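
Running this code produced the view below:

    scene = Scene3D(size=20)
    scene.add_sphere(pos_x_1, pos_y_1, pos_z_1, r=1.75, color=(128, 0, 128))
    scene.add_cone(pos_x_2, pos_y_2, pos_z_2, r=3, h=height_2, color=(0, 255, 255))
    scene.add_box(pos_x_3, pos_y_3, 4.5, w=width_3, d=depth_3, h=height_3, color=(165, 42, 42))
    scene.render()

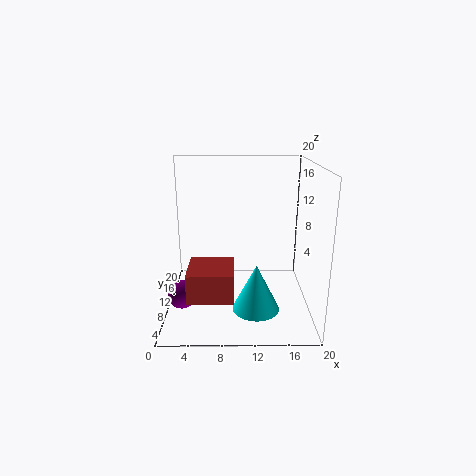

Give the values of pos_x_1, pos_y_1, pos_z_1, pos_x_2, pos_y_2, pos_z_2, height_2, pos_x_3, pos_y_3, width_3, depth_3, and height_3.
pos_x_1 = 3
pos_y_1 = 3.5
pos_z_1 = 5
pos_x_2 = 12.25
pos_y_2 = 4.25
pos_z_2 = 2.5
height_2 = 6
pos_x_3 = 3.75
pos_y_3 = 1.75
width_3 = 5.75
depth_3 = 5.75
height_3 = 3.75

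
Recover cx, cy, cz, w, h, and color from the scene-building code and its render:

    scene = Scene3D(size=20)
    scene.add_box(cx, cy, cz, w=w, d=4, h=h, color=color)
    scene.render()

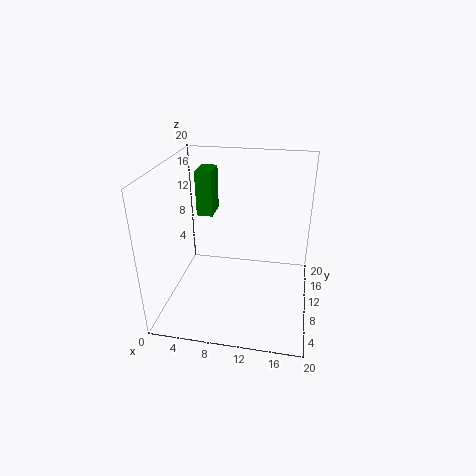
cx = 2.5
cy = 15
cz = 10.5
w = 2.5
h = 7
color = 'green'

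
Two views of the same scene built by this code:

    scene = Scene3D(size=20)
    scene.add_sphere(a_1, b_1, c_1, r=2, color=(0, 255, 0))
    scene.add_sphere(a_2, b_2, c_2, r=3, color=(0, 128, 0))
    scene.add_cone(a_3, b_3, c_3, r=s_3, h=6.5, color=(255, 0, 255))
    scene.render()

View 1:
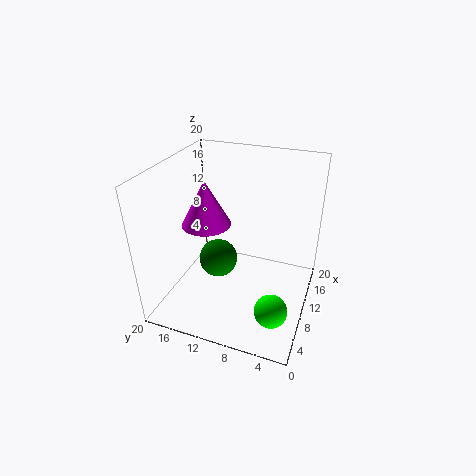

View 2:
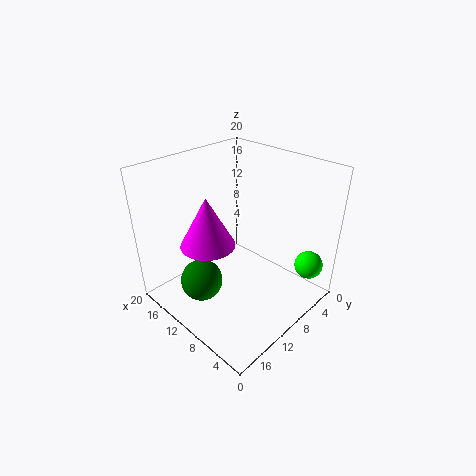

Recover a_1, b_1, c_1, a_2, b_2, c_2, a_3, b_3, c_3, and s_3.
a_1 = 2.5; b_1 = 3; c_1 = 5.5; a_2 = 13; b_2 = 14.5; c_2 = 3.5; a_3 = 10.5; b_3 = 15; c_3 = 11; s_3 = 3.5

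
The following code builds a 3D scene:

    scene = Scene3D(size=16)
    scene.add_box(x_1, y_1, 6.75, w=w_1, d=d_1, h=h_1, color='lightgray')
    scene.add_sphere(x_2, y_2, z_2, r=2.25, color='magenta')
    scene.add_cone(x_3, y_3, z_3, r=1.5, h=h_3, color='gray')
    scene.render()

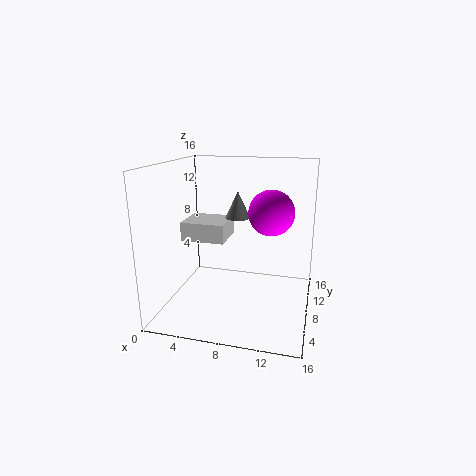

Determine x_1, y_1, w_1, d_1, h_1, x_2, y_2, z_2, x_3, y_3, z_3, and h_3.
x_1 = 0.75
y_1 = 8.75
w_1 = 5.25
d_1 = 4.75
h_1 = 2.25
x_2 = 12
y_2 = 5.5
z_2 = 11.75
x_3 = 7
y_3 = 11.75
z_3 = 9.25
h_3 = 3.25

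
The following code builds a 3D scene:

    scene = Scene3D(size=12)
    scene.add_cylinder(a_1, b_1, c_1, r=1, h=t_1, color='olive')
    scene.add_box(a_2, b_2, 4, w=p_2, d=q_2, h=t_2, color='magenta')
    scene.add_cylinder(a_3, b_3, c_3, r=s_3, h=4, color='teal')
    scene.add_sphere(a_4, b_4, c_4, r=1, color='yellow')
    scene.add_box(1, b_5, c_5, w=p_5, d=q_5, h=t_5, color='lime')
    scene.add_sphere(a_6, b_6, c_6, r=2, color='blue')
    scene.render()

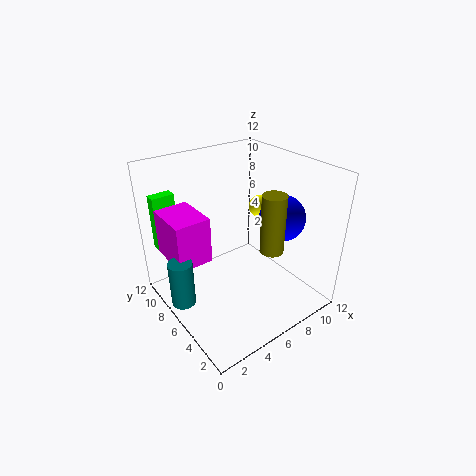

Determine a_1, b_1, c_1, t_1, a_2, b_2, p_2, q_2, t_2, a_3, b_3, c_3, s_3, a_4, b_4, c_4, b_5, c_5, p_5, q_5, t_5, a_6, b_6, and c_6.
a_1 = 8, b_1 = 4, c_1 = 5, t_1 = 5, a_2 = 1, b_2 = 7, p_2 = 3, q_2 = 4, t_2 = 4, a_3 = 1, b_3 = 7, c_3 = 1, s_3 = 1, a_4 = 10, b_4 = 8, c_4 = 7, b_5 = 11, c_5 = 4, p_5 = 2, q_5 = 1, t_5 = 5, a_6 = 10, b_6 = 5, c_6 = 7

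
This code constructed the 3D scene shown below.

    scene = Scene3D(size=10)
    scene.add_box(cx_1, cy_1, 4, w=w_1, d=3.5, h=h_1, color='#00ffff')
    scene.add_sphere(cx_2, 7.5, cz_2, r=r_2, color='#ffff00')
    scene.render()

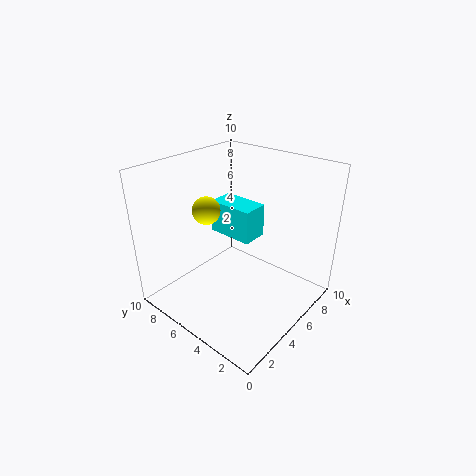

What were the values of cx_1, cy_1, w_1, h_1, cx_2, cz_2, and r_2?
cx_1 = 6; cy_1 = 5; w_1 = 2; h_1 = 2.5; cx_2 = 4.5; cz_2 = 6.5; r_2 = 1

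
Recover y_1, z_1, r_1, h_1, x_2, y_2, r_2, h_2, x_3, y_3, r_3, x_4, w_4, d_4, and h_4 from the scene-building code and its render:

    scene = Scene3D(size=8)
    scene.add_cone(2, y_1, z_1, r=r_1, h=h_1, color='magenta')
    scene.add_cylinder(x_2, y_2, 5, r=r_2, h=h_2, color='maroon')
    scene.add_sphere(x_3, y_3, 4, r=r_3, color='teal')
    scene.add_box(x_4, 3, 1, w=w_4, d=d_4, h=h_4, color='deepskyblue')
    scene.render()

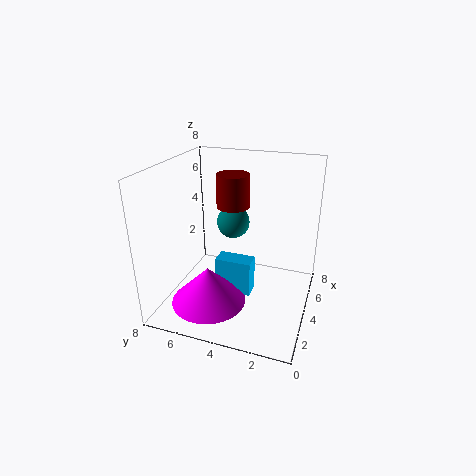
y_1 = 5; z_1 = 1; r_1 = 2; h_1 = 2; x_2 = 6; y_2 = 5; r_2 = 1; h_2 = 2; x_3 = 6; y_3 = 5; r_3 = 1; x_4 = 3; w_4 = 1; d_4 = 2; h_4 = 2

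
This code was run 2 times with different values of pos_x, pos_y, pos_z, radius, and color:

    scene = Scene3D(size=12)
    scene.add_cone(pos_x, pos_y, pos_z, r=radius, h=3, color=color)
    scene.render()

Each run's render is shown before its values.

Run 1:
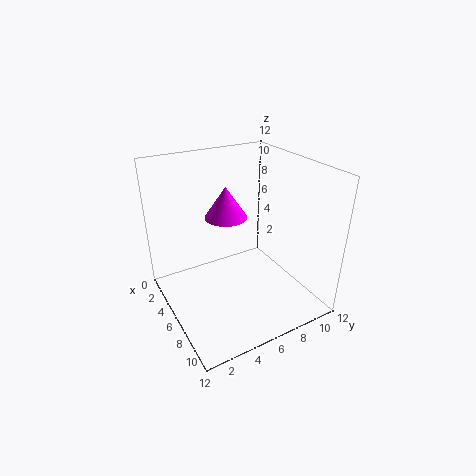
pos_x = 2
pos_y = 7
pos_z = 6
radius = 2
color = 'magenta'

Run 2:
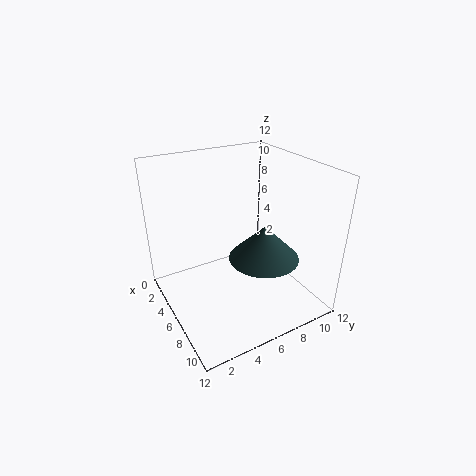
pos_x = 7
pos_y = 8
pos_z = 4
radius = 3
color = 'darkslategray'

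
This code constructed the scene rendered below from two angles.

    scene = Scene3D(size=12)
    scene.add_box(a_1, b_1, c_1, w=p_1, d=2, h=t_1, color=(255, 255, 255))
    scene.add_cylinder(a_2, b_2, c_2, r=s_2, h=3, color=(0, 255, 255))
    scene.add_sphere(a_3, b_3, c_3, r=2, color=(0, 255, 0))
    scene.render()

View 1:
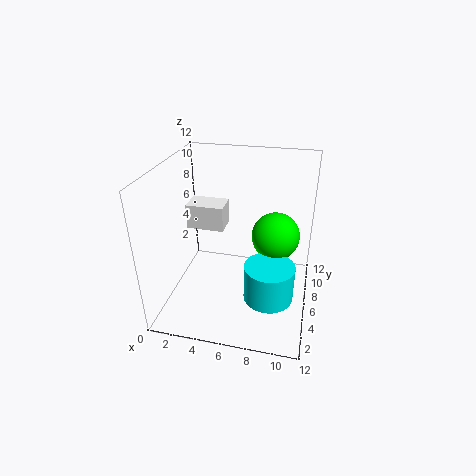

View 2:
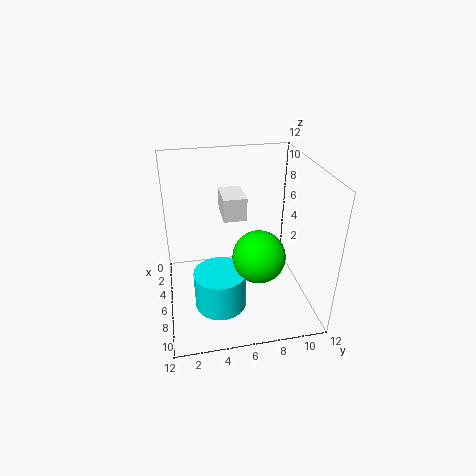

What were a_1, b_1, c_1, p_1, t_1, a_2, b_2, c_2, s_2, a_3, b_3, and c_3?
a_1 = 2, b_1 = 5, c_1 = 7, p_1 = 3, t_1 = 2, a_2 = 9, b_2 = 4, c_2 = 2, s_2 = 2, a_3 = 9, b_3 = 7, c_3 = 6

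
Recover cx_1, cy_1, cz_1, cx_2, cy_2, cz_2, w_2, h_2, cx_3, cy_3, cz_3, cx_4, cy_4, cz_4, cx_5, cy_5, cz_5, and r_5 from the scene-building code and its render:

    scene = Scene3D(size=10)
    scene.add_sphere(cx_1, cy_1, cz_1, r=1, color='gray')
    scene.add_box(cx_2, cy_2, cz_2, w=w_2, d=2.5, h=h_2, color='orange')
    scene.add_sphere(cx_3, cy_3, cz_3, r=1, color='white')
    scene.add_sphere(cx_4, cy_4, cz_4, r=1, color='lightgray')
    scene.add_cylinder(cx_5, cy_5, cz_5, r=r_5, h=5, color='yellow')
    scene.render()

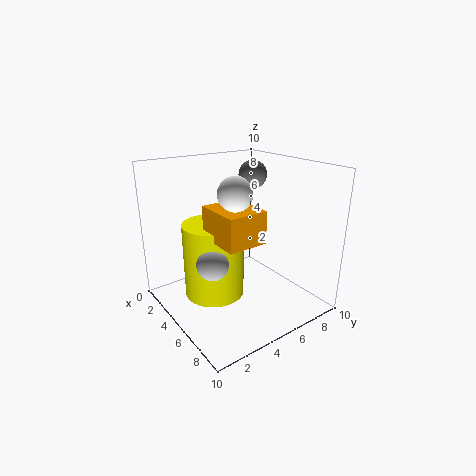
cx_1 = 4, cy_1 = 7, cz_1 = 9, cx_2 = 5.5, cy_2 = 2, cz_2 = 6, w_2 = 3, h_2 = 2, cx_3 = 7.5, cy_3 = 3, cz_3 = 9, cx_4 = 6.5, cy_4 = 2, cz_4 = 4.5, cx_5 = 5, cy_5 = 3, cz_5 = 1.5, r_5 = 2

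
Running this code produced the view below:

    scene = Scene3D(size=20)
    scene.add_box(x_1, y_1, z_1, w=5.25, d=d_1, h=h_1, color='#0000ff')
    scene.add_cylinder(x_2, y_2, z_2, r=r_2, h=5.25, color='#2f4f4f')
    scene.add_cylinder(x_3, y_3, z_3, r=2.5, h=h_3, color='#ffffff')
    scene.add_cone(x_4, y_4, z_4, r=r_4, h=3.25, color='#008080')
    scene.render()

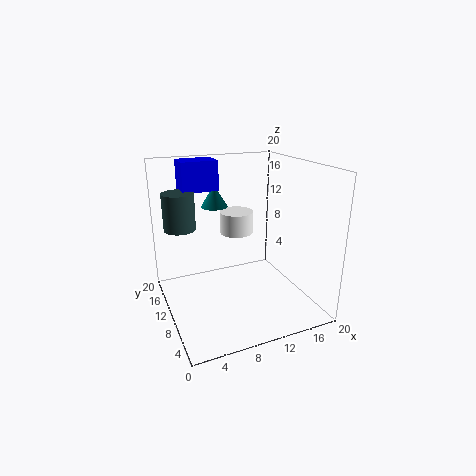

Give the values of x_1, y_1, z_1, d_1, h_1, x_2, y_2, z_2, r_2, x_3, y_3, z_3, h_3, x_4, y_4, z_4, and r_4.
x_1 = 3.75; y_1 = 14.5; z_1 = 15.75; d_1 = 3.75; h_1 = 4.25; x_2 = 3; y_2 = 14.5; z_2 = 10.75; r_2 = 2.25; x_3 = 11.5; y_3 = 14; z_3 = 9.25; h_3 = 3.25; x_4 = 8.75; y_4 = 16; z_4 = 13; r_4 = 2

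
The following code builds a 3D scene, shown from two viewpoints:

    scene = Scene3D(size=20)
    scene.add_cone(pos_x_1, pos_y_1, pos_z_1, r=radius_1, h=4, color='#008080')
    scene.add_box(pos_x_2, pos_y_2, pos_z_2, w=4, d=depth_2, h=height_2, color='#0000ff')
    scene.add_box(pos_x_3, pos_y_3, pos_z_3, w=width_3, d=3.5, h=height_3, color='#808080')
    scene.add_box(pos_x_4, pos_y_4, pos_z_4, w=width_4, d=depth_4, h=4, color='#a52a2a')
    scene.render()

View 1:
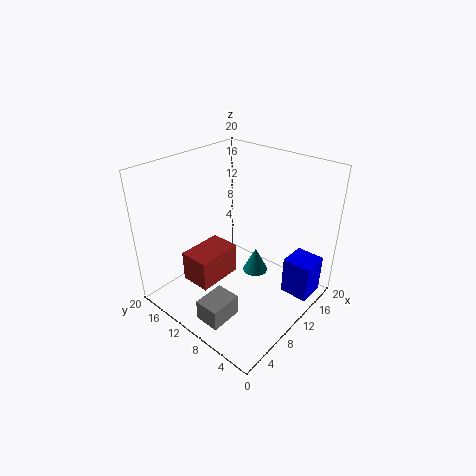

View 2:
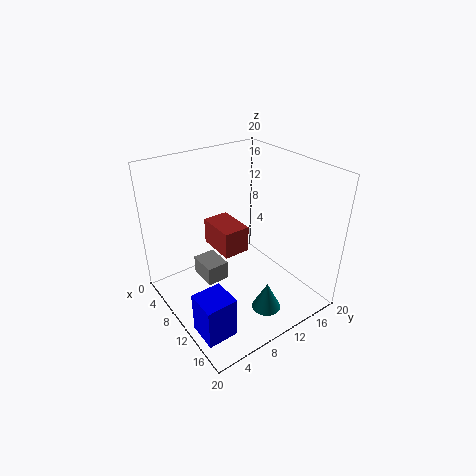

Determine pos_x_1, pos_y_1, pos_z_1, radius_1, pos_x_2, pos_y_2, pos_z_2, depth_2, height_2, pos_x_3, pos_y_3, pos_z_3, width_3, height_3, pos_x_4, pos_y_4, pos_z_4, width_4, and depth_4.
pos_x_1 = 15.5; pos_y_1 = 11; pos_z_1 = 1; radius_1 = 2; pos_x_2 = 13.5; pos_y_2 = 0.5; pos_z_2 = 1.5; depth_2 = 4; height_2 = 5.5; pos_x_3 = 2; pos_y_3 = 7; pos_z_3 = 0.5; width_3 = 4.5; height_3 = 3; pos_x_4 = 2.5; pos_y_4 = 9; pos_z_4 = 6; width_4 = 6; depth_4 = 4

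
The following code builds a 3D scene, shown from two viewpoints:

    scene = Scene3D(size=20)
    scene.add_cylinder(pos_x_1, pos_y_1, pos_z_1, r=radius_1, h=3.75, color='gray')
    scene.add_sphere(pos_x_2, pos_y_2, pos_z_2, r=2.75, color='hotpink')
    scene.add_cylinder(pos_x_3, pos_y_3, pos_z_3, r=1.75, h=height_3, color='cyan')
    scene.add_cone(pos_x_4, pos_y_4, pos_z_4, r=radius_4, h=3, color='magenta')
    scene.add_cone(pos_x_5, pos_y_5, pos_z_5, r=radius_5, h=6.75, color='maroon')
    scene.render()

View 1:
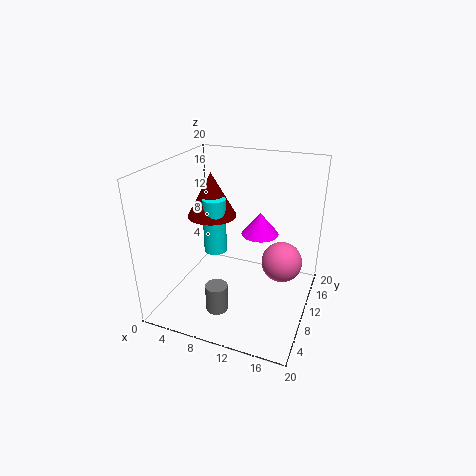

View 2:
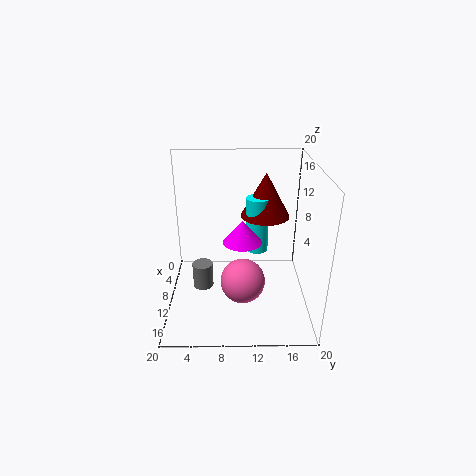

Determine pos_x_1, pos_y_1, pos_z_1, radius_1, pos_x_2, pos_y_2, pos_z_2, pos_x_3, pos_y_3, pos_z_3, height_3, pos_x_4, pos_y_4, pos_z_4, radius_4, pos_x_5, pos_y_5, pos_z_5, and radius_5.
pos_x_1 = 9, pos_y_1 = 4.75, pos_z_1 = 1.5, radius_1 = 1.5, pos_x_2 = 16.25, pos_y_2 = 10.5, pos_z_2 = 7.25, pos_x_3 = 5, pos_y_3 = 13, pos_z_3 = 5.5, height_3 = 8.5, pos_x_4 = 13, pos_y_4 = 10.5, pos_z_4 = 11, radius_4 = 2.5, pos_x_5 = 4, pos_y_5 = 14.25, pos_z_5 = 10.75, radius_5 = 3.75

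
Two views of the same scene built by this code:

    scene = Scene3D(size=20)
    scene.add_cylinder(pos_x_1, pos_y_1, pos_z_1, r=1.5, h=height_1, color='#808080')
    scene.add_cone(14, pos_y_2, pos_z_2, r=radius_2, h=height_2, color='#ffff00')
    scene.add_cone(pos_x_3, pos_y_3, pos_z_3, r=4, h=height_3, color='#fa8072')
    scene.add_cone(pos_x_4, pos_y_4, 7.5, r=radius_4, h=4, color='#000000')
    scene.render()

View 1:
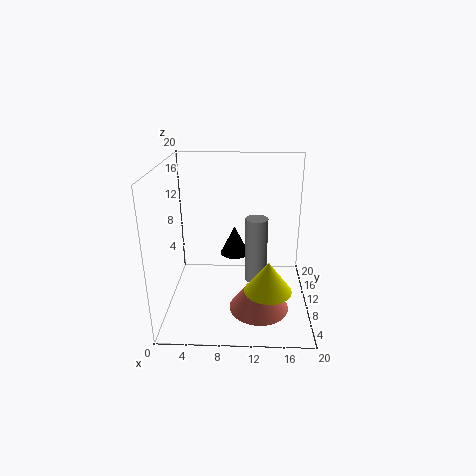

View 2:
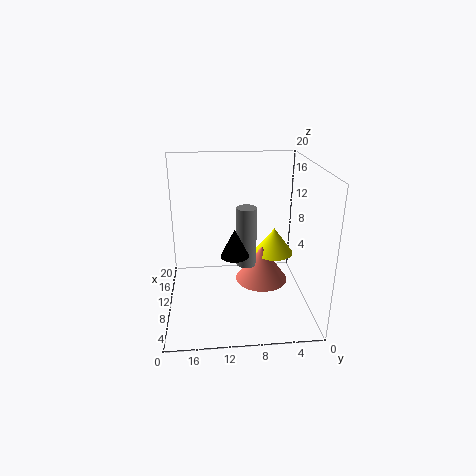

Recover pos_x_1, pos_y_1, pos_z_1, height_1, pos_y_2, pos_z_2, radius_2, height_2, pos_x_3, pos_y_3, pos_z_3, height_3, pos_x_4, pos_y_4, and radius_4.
pos_x_1 = 12.5, pos_y_1 = 8.5, pos_z_1 = 4.5, height_1 = 9, pos_y_2 = 4, pos_z_2 = 5.5, radius_2 = 3, height_2 = 4, pos_x_3 = 13, pos_y_3 = 6, pos_z_3 = 1.5, height_3 = 5.5, pos_x_4 = 9.5, pos_y_4 = 10.5, radius_4 = 2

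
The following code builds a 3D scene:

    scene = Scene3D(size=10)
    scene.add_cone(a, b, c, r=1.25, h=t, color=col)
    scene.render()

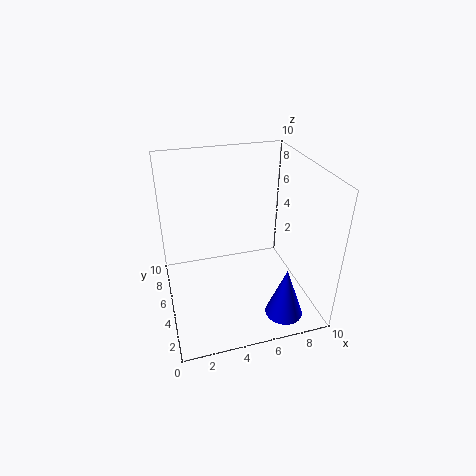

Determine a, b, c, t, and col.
a = 7.25
b = 1.5
c = 0.75
t = 3.5
col = 'blue'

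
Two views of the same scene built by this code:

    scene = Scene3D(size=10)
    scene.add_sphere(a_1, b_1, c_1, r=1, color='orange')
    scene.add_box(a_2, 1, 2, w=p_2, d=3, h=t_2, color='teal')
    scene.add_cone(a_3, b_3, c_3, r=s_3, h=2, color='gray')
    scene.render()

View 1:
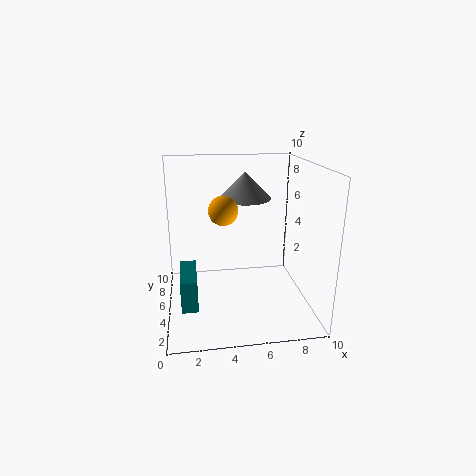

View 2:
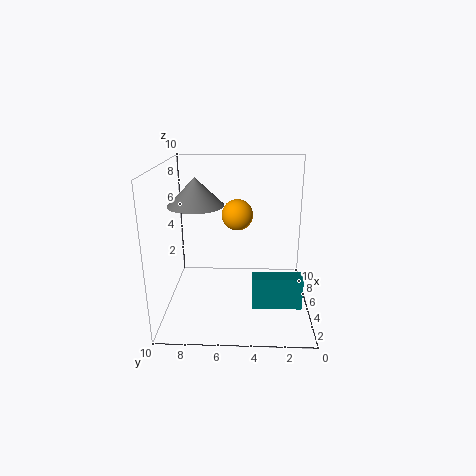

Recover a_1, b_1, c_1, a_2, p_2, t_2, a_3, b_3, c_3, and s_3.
a_1 = 4
b_1 = 5
c_1 = 7
a_2 = 1
p_2 = 1
t_2 = 2
a_3 = 6
b_3 = 8
c_3 = 7
s_3 = 2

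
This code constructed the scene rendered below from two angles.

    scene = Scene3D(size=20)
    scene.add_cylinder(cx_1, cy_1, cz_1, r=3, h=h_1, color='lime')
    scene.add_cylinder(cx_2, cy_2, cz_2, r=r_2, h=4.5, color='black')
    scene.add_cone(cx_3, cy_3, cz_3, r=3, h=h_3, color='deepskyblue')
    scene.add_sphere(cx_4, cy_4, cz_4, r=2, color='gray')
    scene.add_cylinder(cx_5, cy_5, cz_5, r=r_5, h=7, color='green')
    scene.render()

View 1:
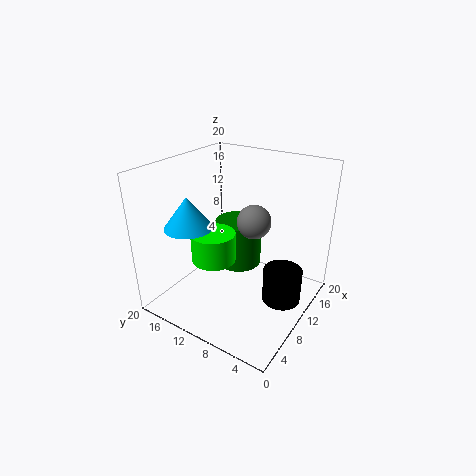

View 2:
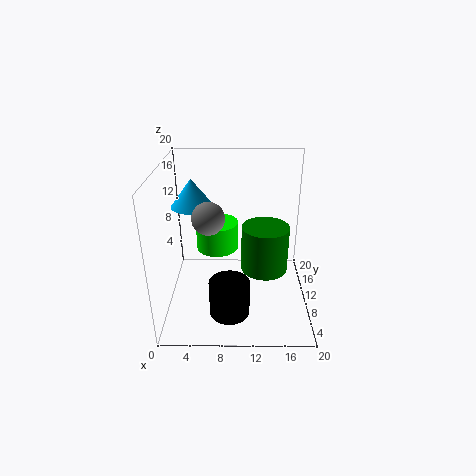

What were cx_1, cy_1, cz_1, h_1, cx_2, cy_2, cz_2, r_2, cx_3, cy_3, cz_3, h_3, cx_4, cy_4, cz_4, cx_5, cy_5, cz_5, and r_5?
cx_1 = 7, cy_1 = 12, cz_1 = 7.5, h_1 = 4, cx_2 = 9, cy_2 = 2.5, cz_2 = 3.5, r_2 = 2.5, cx_3 = 3.5, cy_3 = 13, cz_3 = 13.5, h_3 = 4, cx_4 = 6.5, cy_4 = 5.5, cz_4 = 15, cx_5 = 14, cy_5 = 12.5, cz_5 = 3.5, r_5 = 3.5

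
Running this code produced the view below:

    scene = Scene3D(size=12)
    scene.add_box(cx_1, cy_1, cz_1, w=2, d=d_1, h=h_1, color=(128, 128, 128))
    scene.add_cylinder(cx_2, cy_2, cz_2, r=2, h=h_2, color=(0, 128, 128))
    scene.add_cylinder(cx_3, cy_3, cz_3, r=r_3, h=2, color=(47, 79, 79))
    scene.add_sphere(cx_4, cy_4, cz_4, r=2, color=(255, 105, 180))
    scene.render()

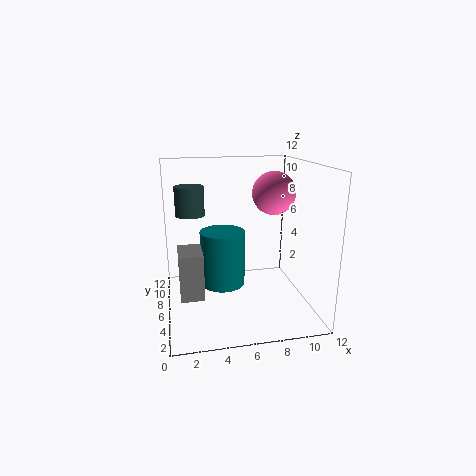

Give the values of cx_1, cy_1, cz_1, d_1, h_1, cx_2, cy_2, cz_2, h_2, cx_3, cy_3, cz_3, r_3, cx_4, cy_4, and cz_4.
cx_1 = 1, cy_1 = 5, cz_1 = 1, d_1 = 3, h_1 = 4, cx_2 = 5, cy_2 = 8, cz_2 = 1, h_2 = 5, cx_3 = 2, cy_3 = 3, cz_3 = 9, r_3 = 1, cx_4 = 10, cy_4 = 9, cz_4 = 9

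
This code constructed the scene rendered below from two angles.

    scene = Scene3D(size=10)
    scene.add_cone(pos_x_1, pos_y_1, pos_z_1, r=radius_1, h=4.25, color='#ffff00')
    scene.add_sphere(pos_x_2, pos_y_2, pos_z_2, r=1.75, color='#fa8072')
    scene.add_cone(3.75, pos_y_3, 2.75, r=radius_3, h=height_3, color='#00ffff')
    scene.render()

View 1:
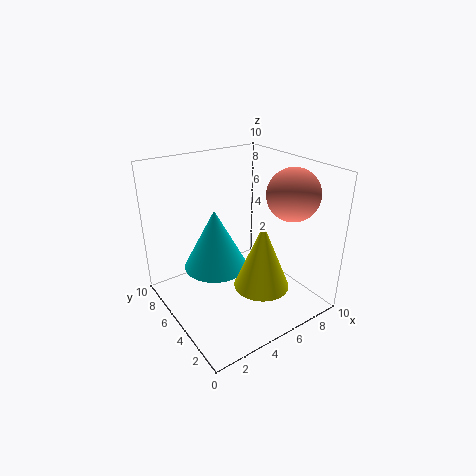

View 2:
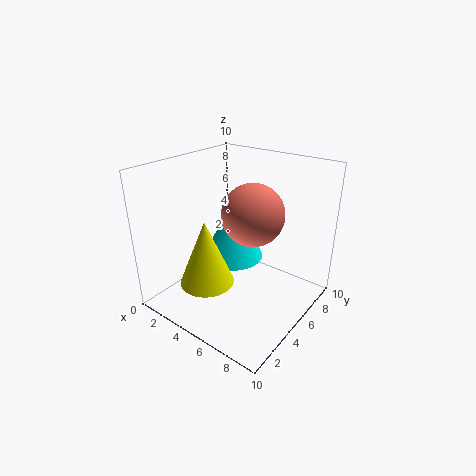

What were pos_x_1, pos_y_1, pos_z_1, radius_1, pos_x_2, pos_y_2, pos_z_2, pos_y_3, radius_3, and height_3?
pos_x_1 = 4.75, pos_y_1 = 2, pos_z_1 = 3, radius_1 = 1.75, pos_x_2 = 7.75, pos_y_2 = 2.75, pos_z_2 = 8.25, pos_y_3 = 6, radius_3 = 2.25, height_3 = 4.25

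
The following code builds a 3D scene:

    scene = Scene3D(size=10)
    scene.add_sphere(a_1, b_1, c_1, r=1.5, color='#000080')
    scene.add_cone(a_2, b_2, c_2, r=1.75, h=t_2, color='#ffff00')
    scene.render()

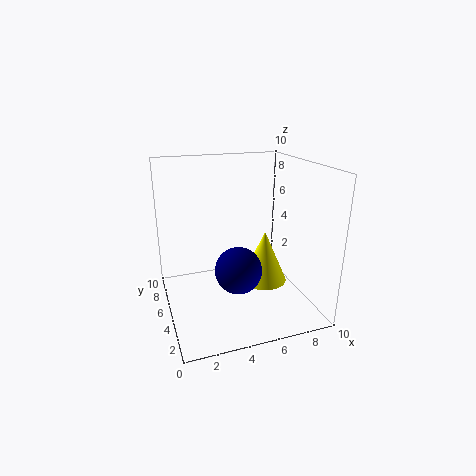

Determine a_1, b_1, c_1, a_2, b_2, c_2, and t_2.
a_1 = 4.25; b_1 = 2.75; c_1 = 3.75; a_2 = 7.5; b_2 = 6; c_2 = 0.75; t_2 = 4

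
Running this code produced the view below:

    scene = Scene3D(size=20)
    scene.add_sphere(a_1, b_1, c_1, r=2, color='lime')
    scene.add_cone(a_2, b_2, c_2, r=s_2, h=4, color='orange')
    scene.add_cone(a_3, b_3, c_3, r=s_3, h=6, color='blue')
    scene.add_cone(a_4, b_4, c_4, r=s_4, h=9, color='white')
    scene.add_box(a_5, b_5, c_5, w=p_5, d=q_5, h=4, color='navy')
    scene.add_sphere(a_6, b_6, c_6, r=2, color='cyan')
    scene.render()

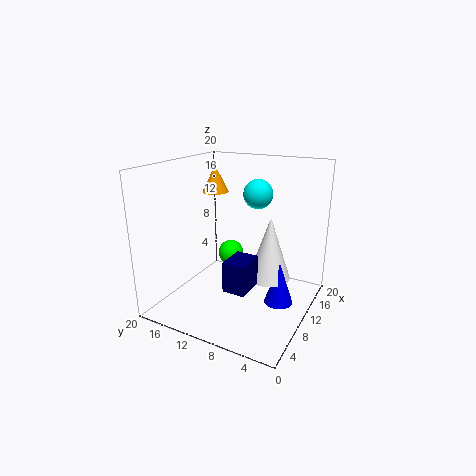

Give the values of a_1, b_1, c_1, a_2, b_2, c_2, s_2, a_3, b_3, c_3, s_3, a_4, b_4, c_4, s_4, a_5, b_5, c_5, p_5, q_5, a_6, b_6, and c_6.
a_1 = 15
b_1 = 14
c_1 = 5
a_2 = 14
b_2 = 16
c_2 = 15
s_2 = 2
a_3 = 11
b_3 = 4
c_3 = 1
s_3 = 2
a_4 = 12
b_4 = 6
c_4 = 4
s_4 = 3
a_5 = 4
b_5 = 6
c_5 = 5
p_5 = 4
q_5 = 3
a_6 = 12
b_6 = 8
c_6 = 16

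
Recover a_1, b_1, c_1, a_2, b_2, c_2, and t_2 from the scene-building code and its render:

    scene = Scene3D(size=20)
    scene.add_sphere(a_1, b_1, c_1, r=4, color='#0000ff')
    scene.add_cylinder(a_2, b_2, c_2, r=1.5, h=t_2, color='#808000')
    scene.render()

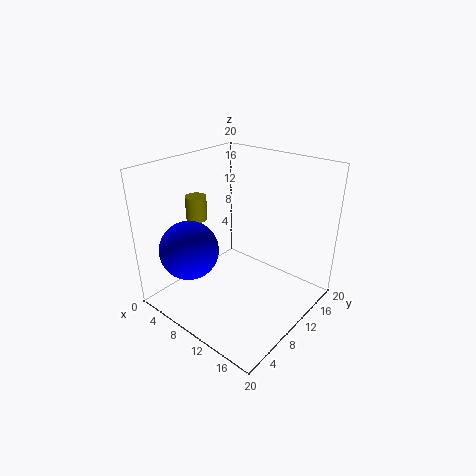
a_1 = 6; b_1 = 4.5; c_1 = 9; a_2 = 3.5; b_2 = 8.5; c_2 = 11.5; t_2 = 3.5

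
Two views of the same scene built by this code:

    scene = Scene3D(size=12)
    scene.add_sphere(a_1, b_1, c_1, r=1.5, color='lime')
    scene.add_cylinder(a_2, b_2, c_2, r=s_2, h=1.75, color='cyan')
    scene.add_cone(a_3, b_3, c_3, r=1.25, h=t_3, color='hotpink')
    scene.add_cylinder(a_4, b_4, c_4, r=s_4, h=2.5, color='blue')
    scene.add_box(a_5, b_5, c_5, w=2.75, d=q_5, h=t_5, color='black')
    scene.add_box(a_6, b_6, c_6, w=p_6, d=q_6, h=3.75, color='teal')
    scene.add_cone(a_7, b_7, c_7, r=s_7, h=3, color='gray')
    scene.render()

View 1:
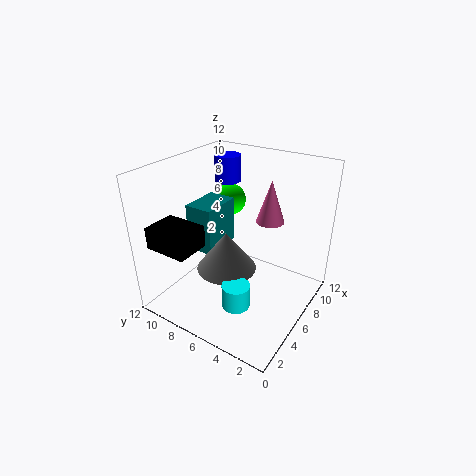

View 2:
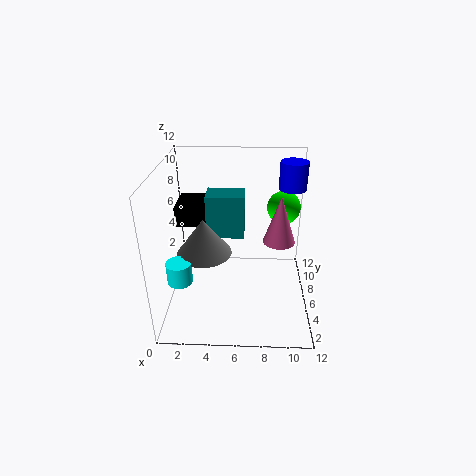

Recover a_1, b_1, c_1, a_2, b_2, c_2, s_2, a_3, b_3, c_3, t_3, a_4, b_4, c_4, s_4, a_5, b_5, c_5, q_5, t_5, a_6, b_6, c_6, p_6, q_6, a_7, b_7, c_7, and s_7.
a_1 = 10, b_1 = 9.5, c_1 = 7.25, a_2 = 1.5, b_2 = 3.25, c_2 = 3.5, s_2 = 1, a_3 = 9.25, b_3 = 4.75, c_3 = 6.5, t_3 = 3.75, a_4 = 10.75, b_4 = 10.25, c_4 = 8.75, s_4 = 1.25, a_5 = 0.5, b_5 = 7.25, c_5 = 6.25, q_5 = 3.5, t_5 = 1.75, a_6 = 3.25, b_6 = 6.75, c_6 = 5.5, p_6 = 3.25, q_6 = 2.25, a_7 = 3.25, b_7 = 5.25, c_7 = 5, s_7 = 2.25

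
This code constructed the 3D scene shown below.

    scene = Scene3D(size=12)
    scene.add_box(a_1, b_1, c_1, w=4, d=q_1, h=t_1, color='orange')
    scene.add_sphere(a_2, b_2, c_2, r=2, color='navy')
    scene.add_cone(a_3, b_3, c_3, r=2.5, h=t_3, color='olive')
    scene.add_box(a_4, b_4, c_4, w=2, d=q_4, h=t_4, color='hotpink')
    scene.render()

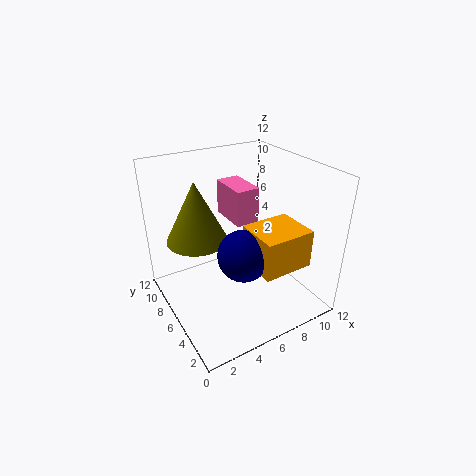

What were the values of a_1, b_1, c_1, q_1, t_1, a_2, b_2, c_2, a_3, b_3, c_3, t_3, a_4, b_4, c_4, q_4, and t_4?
a_1 = 5.5, b_1 = 1, c_1 = 5, q_1 = 3.5, t_1 = 3, a_2 = 5, b_2 = 3.5, c_2 = 6, a_3 = 3, b_3 = 7.5, c_3 = 6, t_3 = 5, a_4 = 6, b_4 = 6, c_4 = 7, q_4 = 3.5, t_4 = 3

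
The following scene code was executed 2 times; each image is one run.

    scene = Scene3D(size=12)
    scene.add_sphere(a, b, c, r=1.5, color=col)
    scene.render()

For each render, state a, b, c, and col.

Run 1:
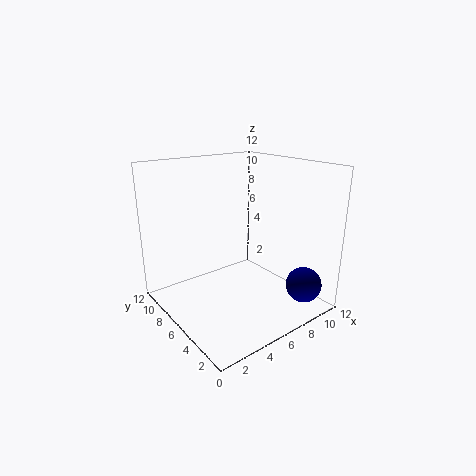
a = 10; b = 2; c = 2; col = 'navy'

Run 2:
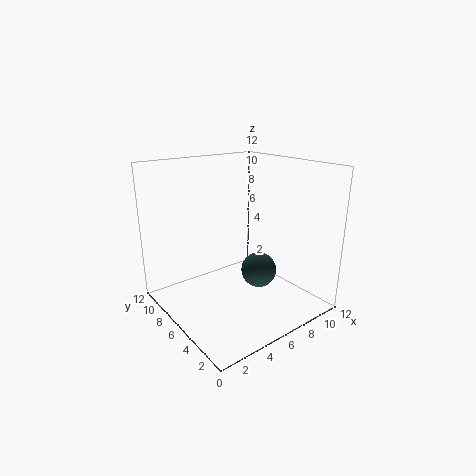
a = 7.5; b = 5; c = 3; col = 'darkslategray'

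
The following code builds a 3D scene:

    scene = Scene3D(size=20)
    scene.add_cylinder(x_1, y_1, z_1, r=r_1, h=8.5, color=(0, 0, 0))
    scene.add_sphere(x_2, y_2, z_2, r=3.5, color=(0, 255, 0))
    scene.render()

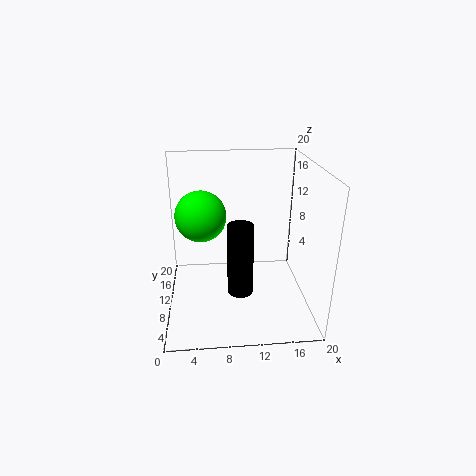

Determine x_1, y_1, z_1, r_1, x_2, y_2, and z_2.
x_1 = 9.5; y_1 = 2; z_1 = 7; r_1 = 1.5; x_2 = 5; y_2 = 11; z_2 = 13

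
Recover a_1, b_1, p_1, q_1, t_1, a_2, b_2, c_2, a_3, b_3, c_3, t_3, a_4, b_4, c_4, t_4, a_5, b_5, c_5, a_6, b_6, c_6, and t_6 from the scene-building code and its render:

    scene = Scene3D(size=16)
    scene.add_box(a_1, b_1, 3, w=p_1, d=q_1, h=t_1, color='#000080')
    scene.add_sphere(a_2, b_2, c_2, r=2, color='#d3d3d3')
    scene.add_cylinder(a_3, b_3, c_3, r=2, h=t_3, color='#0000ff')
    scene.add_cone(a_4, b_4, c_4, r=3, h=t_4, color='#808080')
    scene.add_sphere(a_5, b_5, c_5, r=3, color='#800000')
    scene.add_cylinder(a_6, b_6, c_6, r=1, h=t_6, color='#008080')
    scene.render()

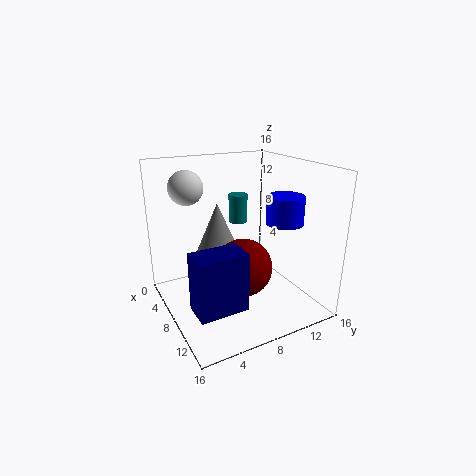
a_1 = 11
b_1 = 1
p_1 = 3
q_1 = 5
t_1 = 6
a_2 = 3
b_2 = 4
c_2 = 13
a_3 = 11
b_3 = 12
c_3 = 10
t_3 = 3
a_4 = 7
b_4 = 6
c_4 = 5
t_4 = 7
a_5 = 11
b_5 = 7
c_5 = 6
a_6 = 8
b_6 = 8
c_6 = 10
t_6 = 3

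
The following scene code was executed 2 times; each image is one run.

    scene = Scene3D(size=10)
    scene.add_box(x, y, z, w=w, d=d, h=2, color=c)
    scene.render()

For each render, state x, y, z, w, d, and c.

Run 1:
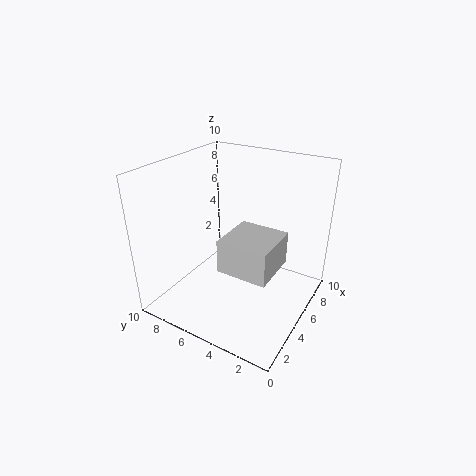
x = 1
y = 1
z = 5
w = 3
d = 3
c = 'lightgray'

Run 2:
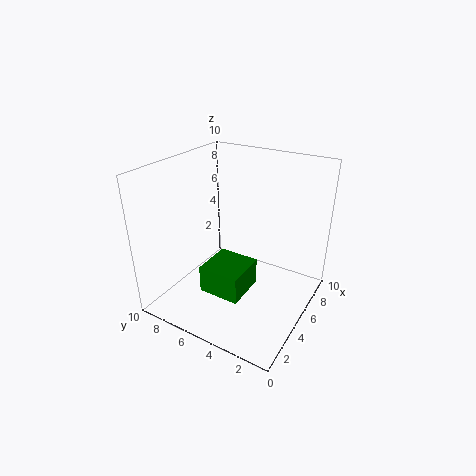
x = 3
y = 4
z = 1
w = 3
d = 3
c = 'green'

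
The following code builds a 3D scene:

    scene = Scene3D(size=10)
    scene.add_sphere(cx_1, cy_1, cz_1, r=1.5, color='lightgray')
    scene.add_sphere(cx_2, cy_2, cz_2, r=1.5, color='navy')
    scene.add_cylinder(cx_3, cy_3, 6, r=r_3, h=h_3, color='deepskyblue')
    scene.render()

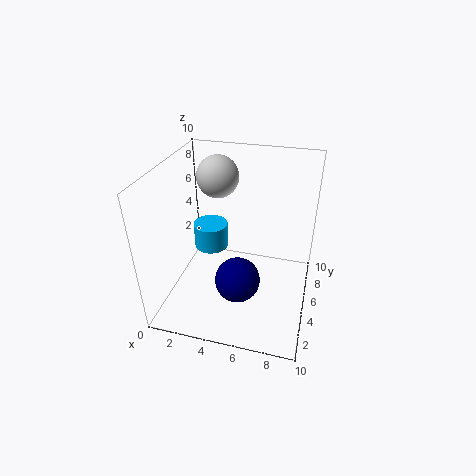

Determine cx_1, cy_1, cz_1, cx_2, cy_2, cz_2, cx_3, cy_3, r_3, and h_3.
cx_1 = 3
cy_1 = 7
cz_1 = 8.5
cx_2 = 5.5
cy_2 = 3
cz_2 = 3
cx_3 = 4
cy_3 = 2.5
r_3 = 1
h_3 = 1.5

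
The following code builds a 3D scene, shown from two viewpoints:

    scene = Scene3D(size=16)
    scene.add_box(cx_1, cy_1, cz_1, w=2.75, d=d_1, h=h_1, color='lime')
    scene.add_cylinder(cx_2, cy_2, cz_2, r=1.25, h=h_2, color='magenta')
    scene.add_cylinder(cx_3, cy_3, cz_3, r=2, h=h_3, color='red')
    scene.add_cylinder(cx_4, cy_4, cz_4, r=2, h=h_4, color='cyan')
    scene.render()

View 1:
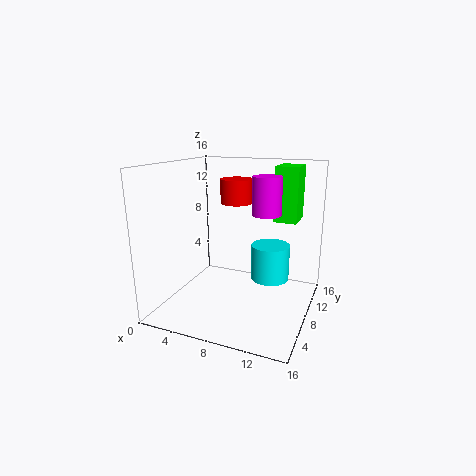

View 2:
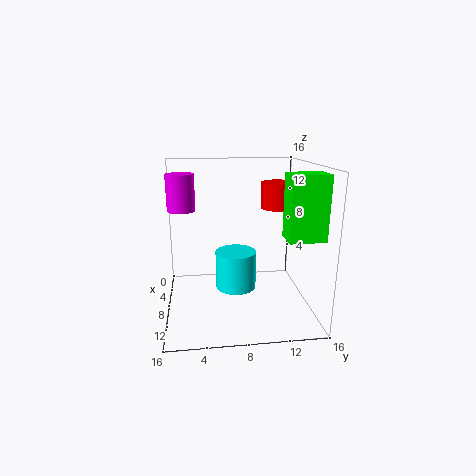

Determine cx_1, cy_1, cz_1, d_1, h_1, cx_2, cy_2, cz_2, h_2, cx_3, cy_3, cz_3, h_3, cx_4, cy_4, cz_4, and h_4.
cx_1 = 10.75, cy_1 = 12.25, cz_1 = 9, d_1 = 3.75, h_1 = 6.5, cx_2 = 13, cy_2 = 2.25, cz_2 = 12.5, h_2 = 3.25, cx_3 = 5.75, cy_3 = 13, cz_3 = 10.75, h_3 = 3, cx_4 = 12, cy_4 = 7.25, cz_4 = 4.25, h_4 = 3.75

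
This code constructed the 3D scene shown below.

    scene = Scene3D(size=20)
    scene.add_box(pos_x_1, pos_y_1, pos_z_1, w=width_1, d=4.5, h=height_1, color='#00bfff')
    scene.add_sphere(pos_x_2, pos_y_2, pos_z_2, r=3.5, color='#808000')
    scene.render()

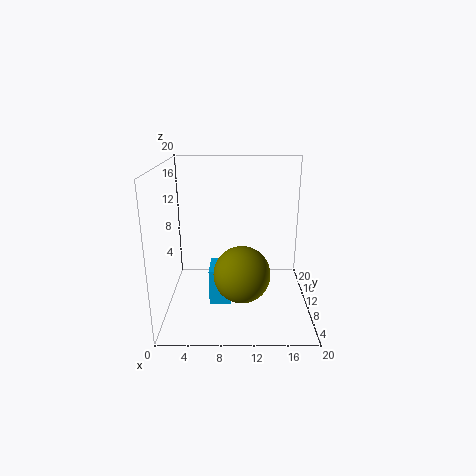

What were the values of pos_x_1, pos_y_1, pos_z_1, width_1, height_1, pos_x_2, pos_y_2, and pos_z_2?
pos_x_1 = 6, pos_y_1 = 7.5, pos_z_1 = 1, width_1 = 3, height_1 = 5, pos_x_2 = 10.5, pos_y_2 = 4, pos_z_2 = 7.5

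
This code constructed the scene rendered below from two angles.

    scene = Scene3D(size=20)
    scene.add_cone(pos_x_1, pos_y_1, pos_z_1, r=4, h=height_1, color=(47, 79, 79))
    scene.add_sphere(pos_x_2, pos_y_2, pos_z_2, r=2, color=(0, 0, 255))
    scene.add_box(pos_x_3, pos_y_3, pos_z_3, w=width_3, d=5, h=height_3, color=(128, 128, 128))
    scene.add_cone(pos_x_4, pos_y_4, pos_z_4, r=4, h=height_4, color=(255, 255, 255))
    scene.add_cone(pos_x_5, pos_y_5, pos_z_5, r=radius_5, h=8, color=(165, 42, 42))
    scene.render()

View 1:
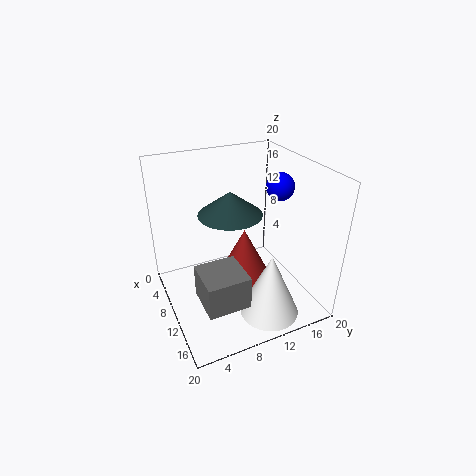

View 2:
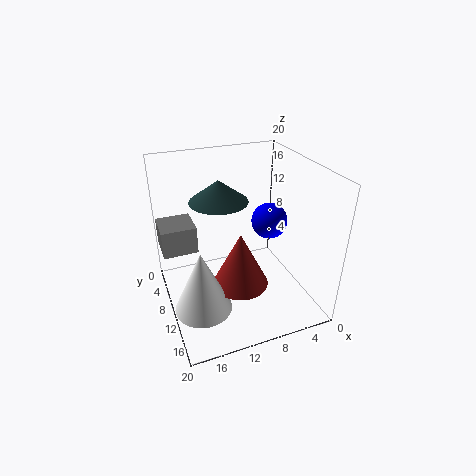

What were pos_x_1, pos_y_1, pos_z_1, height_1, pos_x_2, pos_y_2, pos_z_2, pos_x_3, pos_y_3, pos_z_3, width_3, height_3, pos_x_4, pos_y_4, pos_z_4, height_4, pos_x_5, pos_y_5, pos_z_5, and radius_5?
pos_x_1 = 12; pos_y_1 = 8; pos_z_1 = 15; height_1 = 3; pos_x_2 = 9; pos_y_2 = 17; pos_z_2 = 16; pos_x_3 = 15; pos_y_3 = 2; pos_z_3 = 7; width_3 = 5; height_3 = 4; pos_x_4 = 16; pos_y_4 = 12; pos_z_4 = 1; height_4 = 9; pos_x_5 = 10; pos_y_5 = 11; pos_z_5 = 3; radius_5 = 4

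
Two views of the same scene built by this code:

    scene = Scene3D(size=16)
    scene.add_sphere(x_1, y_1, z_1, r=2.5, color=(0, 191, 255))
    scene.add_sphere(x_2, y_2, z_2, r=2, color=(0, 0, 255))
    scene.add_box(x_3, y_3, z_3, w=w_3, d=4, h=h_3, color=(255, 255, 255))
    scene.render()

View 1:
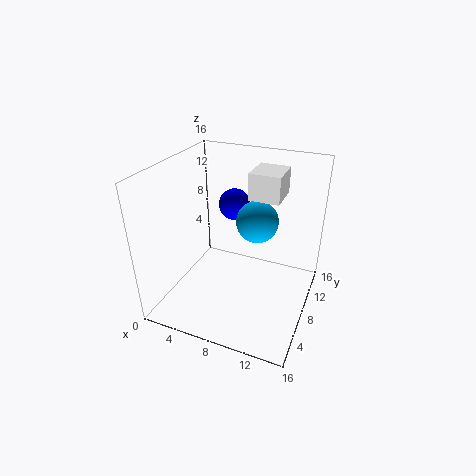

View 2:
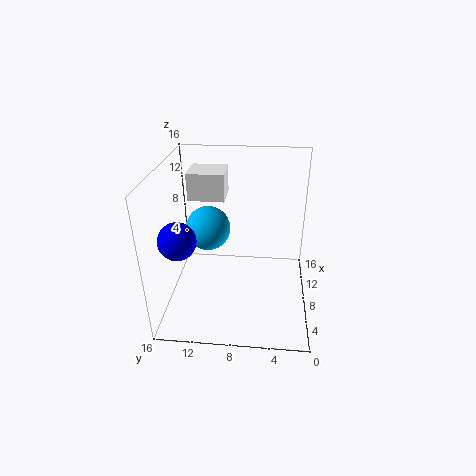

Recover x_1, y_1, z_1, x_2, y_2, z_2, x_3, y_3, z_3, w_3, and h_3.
x_1 = 9, y_1 = 11.5, z_1 = 8.5, x_2 = 5, y_2 = 14, z_2 = 9, x_3 = 8.5, y_3 = 9.5, z_3 = 12, w_3 = 3.5, h_3 = 3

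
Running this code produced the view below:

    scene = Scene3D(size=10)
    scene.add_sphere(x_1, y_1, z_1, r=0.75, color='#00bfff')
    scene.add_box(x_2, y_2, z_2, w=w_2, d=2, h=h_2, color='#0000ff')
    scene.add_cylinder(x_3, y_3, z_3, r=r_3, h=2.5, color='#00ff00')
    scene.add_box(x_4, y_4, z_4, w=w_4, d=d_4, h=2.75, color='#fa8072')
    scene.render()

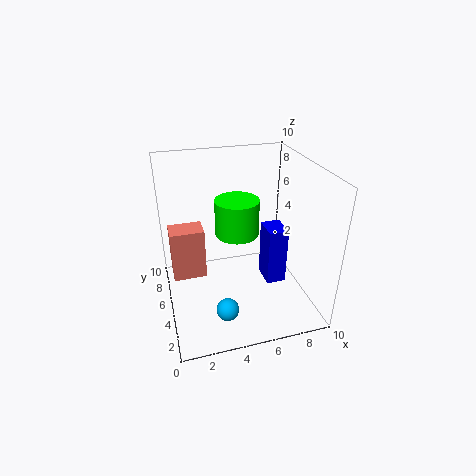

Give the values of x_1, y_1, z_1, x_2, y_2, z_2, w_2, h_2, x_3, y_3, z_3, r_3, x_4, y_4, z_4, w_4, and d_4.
x_1 = 3.5; y_1 = 2.25; z_1 = 1.25; x_2 = 7.5; y_2 = 5.25; z_2 = 0.25; w_2 = 1.5; h_2 = 4.5; x_3 = 5; y_3 = 5.25; z_3 = 5.25; r_3 = 1.5; x_4 = 0.25; y_4 = 0.75; z_4 = 5.5; w_4 = 1.75; d_4 = 1.25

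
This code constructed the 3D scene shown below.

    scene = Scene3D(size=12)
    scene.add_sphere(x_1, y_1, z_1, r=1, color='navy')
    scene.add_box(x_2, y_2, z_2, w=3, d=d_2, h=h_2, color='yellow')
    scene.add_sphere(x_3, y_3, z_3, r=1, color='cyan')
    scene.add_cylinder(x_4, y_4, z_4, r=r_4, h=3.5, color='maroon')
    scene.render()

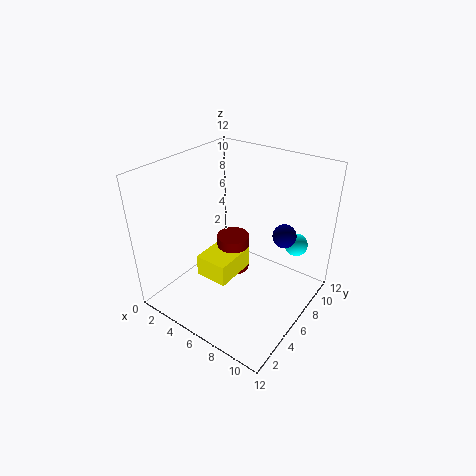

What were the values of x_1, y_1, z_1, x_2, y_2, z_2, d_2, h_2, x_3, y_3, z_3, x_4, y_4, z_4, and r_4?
x_1 = 9
y_1 = 8.5
z_1 = 6
x_2 = 2.5
y_2 = 4.5
z_2 = 1.5
d_2 = 4
h_2 = 2
x_3 = 9.5
y_3 = 10
z_3 = 4.5
x_4 = 4
y_4 = 8
z_4 = 1
r_4 = 1.5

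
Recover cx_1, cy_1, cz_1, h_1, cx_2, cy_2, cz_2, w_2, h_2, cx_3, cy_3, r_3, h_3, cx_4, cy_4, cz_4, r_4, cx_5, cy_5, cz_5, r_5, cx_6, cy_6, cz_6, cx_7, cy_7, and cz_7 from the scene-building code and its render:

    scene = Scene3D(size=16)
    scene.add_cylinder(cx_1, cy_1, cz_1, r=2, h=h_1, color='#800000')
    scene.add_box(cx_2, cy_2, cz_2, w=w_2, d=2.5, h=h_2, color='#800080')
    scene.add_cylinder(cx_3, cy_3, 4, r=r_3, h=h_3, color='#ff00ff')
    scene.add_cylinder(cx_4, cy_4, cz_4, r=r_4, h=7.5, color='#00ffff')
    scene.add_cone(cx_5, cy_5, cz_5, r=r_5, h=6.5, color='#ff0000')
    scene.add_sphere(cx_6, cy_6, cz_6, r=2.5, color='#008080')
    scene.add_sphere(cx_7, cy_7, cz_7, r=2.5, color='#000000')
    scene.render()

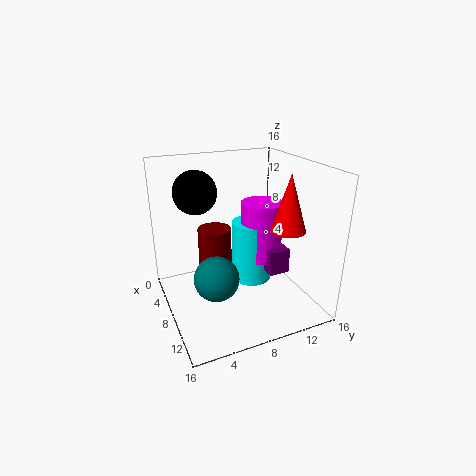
cx_1 = 4.5; cy_1 = 6.5; cz_1 = 0.5; h_1 = 7.5; cx_2 = 6; cy_2 = 11.5; cz_2 = 3; w_2 = 3.5; h_2 = 3; cx_3 = 6; cy_3 = 12; r_3 = 2.5; h_3 = 7; cx_4 = 5.5; cy_4 = 11; cz_4 = 1; r_4 = 2.5; cx_5 = 9.5; cy_5 = 13.5; cz_5 = 8.5; r_5 = 2; cx_6 = 9; cy_6 = 5; cz_6 = 4; cx_7 = 4; cy_7 = 4.5; cz_7 = 12.5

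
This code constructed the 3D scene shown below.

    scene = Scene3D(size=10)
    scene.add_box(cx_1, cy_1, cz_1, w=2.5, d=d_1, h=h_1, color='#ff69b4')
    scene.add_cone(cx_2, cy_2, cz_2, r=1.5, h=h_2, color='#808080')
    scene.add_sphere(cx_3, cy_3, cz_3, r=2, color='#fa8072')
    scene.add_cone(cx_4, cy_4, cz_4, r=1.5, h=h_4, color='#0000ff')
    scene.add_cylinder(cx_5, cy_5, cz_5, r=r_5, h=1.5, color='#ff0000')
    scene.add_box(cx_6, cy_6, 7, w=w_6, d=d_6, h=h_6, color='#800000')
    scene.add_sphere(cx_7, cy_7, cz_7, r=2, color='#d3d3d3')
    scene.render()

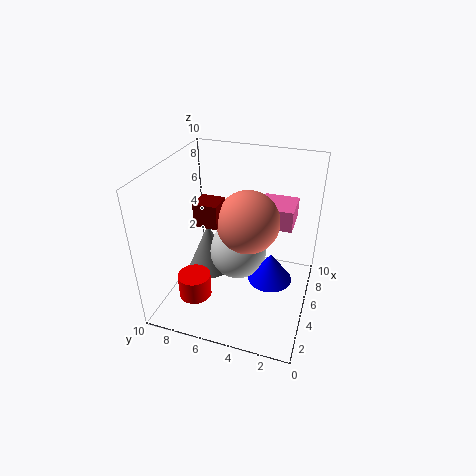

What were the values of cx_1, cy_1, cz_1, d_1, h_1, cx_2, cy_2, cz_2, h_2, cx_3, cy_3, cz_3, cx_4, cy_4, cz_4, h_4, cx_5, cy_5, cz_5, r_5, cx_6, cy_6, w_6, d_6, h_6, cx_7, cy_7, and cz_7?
cx_1 = 6, cy_1 = 1.5, cz_1 = 5.5, d_1 = 2.5, h_1 = 1.5, cx_2 = 4.5, cy_2 = 7, cz_2 = 2.5, h_2 = 3.5, cx_3 = 4, cy_3 = 4, cz_3 = 7, cx_4 = 4.5, cy_4 = 2.5, cz_4 = 2.5, h_4 = 2, cx_5 = 1, cy_5 = 6.5, cz_5 = 3, r_5 = 1, cx_6 = 2.5, cy_6 = 5.5, w_6 = 1.5, d_6 = 1.5, h_6 = 1.5, cx_7 = 5, cy_7 = 5, cz_7 = 4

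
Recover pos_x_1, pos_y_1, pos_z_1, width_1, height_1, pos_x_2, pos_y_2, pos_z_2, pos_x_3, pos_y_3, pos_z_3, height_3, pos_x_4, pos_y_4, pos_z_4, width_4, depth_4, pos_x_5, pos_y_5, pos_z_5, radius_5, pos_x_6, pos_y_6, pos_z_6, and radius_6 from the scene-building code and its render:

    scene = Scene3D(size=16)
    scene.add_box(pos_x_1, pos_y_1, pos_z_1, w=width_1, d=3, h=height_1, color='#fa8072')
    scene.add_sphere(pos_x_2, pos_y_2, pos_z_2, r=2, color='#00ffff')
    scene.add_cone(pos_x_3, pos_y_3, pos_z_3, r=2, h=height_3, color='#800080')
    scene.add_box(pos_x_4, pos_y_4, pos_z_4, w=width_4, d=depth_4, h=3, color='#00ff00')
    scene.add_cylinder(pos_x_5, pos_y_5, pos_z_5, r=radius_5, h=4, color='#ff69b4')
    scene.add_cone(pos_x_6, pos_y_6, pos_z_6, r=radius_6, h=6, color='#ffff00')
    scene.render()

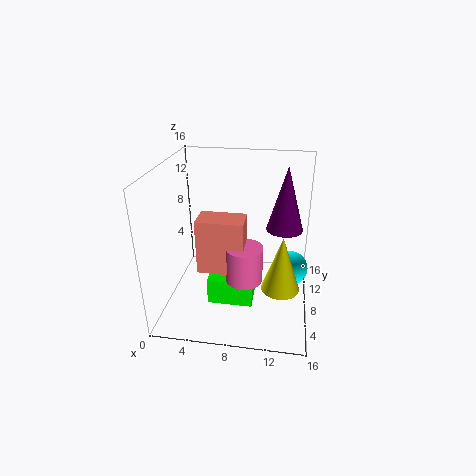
pos_x_1 = 4; pos_y_1 = 5; pos_z_1 = 5; width_1 = 5; height_1 = 6; pos_x_2 = 14; pos_y_2 = 9; pos_z_2 = 4; pos_x_3 = 13; pos_y_3 = 9; pos_z_3 = 9; height_3 = 7; pos_x_4 = 5; pos_y_4 = 5; pos_z_4 = 1; width_4 = 5; depth_4 = 5; pos_x_5 = 9; pos_y_5 = 6; pos_z_5 = 4; radius_5 = 2; pos_x_6 = 13; pos_y_6 = 5; pos_z_6 = 4; radius_6 = 2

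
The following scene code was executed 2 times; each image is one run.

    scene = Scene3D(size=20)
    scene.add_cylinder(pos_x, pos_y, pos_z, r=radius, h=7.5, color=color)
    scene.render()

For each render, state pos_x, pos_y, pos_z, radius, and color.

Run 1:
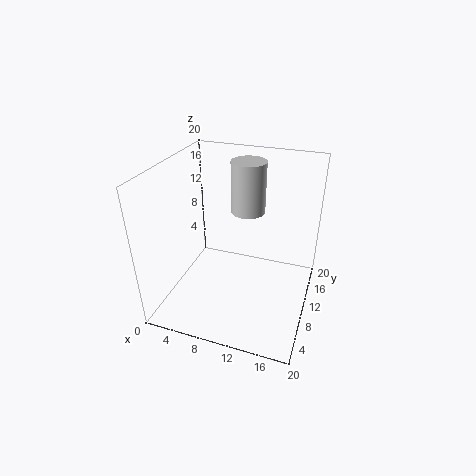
pos_x = 10; pos_y = 14.5; pos_z = 12; radius = 2.5; color = 'lightgray'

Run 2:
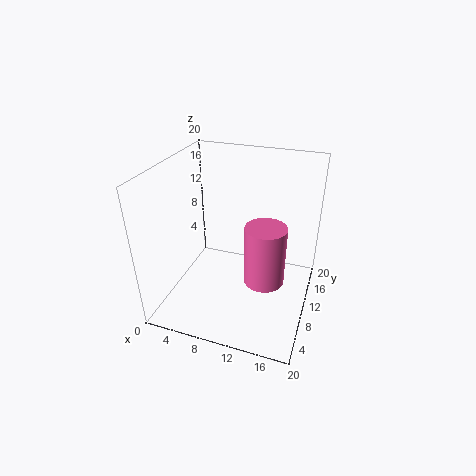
pos_x = 15; pos_y = 5.5; pos_z = 7.5; radius = 2.5; color = 'hotpink'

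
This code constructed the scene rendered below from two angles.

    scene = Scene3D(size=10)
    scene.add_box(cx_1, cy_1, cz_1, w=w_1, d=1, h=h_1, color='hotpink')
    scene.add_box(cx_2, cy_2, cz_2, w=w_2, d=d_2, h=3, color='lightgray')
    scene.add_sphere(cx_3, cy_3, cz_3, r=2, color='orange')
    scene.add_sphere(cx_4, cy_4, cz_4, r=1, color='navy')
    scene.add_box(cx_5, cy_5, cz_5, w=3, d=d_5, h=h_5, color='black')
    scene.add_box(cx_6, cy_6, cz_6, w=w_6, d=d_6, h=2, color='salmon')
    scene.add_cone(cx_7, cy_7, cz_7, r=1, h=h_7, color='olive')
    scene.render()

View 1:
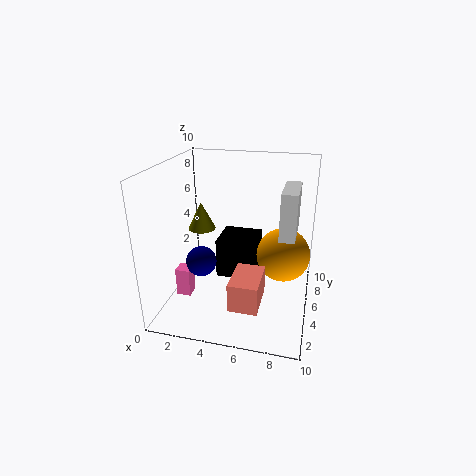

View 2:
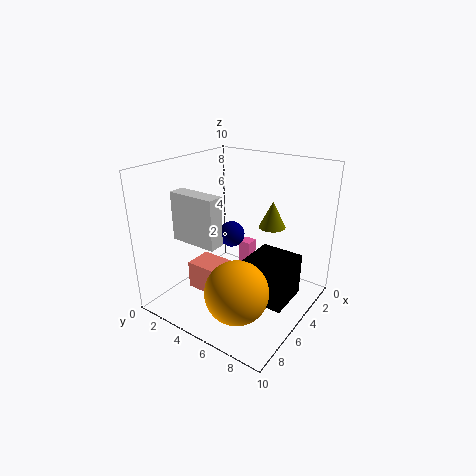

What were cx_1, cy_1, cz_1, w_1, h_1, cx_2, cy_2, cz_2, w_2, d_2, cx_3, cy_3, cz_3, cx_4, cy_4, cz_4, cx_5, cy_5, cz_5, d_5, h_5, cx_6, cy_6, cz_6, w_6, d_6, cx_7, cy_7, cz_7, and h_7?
cx_1 = 1; cy_1 = 3; cz_1 = 1; w_1 = 1; h_1 = 2; cx_2 = 8; cy_2 = 3; cz_2 = 6; w_2 = 1; d_2 = 3; cx_3 = 8; cy_3 = 7; cz_3 = 3; cx_4 = 3; cy_4 = 3; cz_4 = 4; cx_5 = 3; cy_5 = 6; cz_5 = 1; d_5 = 3; h_5 = 3; cx_6 = 5; cy_6 = 2; cz_6 = 1; w_6 = 2; d_6 = 3; cx_7 = 2; cy_7 = 6; cz_7 = 5; h_7 = 2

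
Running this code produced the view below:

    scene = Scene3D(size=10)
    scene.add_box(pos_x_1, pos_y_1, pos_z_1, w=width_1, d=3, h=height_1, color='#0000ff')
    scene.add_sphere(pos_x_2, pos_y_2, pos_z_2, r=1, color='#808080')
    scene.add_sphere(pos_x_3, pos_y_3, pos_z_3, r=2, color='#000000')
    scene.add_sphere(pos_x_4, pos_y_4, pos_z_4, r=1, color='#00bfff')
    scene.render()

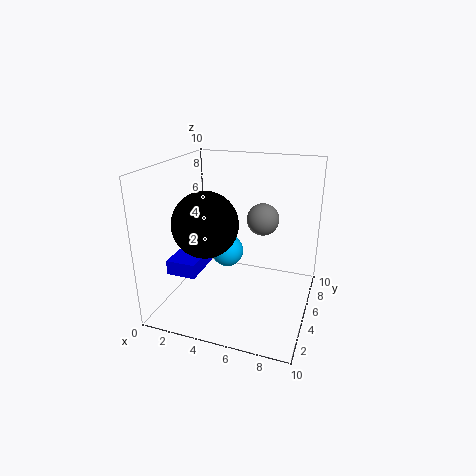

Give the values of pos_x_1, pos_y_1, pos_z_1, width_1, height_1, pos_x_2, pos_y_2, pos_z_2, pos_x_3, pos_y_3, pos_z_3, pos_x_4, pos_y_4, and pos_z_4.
pos_x_1 = 1
pos_y_1 = 2
pos_z_1 = 3
width_1 = 2
height_1 = 1
pos_x_2 = 7
pos_y_2 = 4
pos_z_2 = 7
pos_x_3 = 4
pos_y_3 = 2
pos_z_3 = 7
pos_x_4 = 5
pos_y_4 = 3
pos_z_4 = 5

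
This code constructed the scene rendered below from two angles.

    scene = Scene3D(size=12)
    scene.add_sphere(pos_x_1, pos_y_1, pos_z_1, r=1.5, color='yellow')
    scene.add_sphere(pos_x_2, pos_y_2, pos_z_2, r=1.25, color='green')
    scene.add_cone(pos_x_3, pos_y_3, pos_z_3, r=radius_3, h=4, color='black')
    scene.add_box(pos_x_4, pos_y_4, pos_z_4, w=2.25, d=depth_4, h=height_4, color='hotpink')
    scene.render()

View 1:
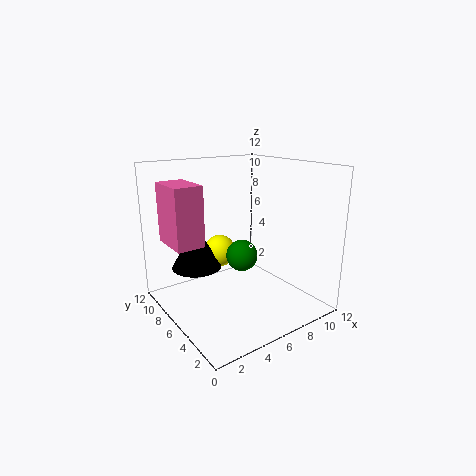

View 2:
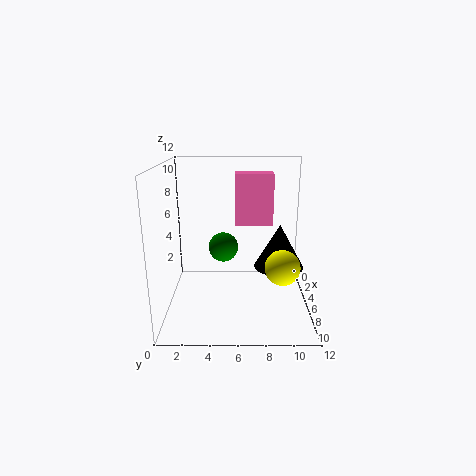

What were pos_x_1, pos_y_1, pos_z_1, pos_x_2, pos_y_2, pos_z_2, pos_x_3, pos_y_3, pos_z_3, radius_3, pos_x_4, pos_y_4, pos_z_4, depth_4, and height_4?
pos_x_1 = 6.5; pos_y_1 = 9.75; pos_z_1 = 3.5; pos_x_2 = 5.5; pos_y_2 = 4.75; pos_z_2 = 5; pos_x_3 = 4; pos_y_3 = 9.75; pos_z_3 = 2.5; radius_3 = 2.25; pos_x_4 = 0.5; pos_y_4 = 5.75; pos_z_4 = 6; depth_4 = 3.5; height_4 = 4.75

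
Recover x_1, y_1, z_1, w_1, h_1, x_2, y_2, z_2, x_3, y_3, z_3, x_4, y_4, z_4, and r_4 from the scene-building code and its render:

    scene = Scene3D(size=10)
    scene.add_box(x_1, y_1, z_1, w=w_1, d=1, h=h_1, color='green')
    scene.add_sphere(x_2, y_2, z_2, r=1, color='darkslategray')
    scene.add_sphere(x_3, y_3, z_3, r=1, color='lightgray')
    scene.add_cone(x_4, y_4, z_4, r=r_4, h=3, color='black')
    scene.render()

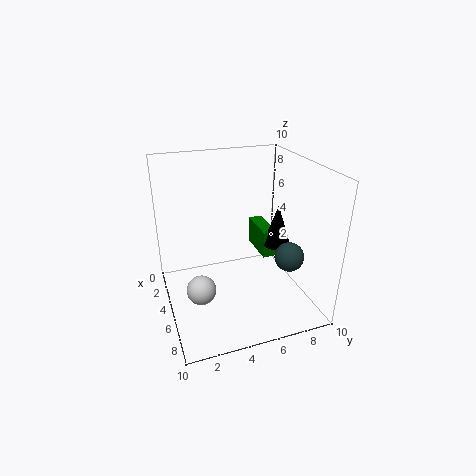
x_1 = 2; y_1 = 7; z_1 = 3; w_1 = 3; h_1 = 2; x_2 = 7; y_2 = 8; z_2 = 4; x_3 = 6; y_3 = 2; z_3 = 2; x_4 = 5; y_4 = 8; z_4 = 4; r_4 = 1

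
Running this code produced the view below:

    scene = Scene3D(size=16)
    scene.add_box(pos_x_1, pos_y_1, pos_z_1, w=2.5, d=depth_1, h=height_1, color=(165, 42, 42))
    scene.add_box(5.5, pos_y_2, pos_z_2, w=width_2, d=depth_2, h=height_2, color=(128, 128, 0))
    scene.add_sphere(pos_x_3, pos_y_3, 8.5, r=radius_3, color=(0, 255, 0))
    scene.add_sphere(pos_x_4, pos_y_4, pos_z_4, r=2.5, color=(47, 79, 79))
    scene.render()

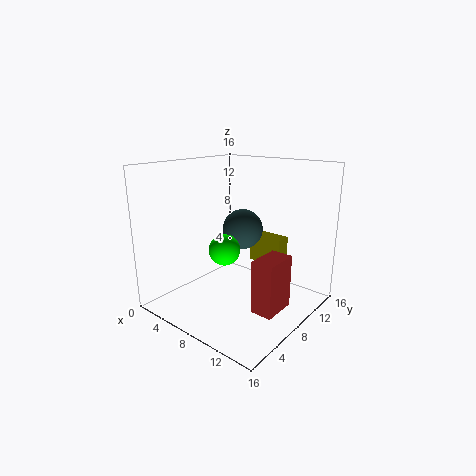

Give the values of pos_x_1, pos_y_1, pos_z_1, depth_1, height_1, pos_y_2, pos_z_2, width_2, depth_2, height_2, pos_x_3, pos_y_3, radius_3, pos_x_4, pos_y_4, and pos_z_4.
pos_x_1 = 11; pos_y_1 = 6.5; pos_z_1 = 0.5; depth_1 = 4; height_1 = 6; pos_y_2 = 13.5; pos_z_2 = 3; width_2 = 4.5; depth_2 = 2; height_2 = 3.5; pos_x_3 = 10; pos_y_3 = 3.5; radius_3 = 1.5; pos_x_4 = 5.5; pos_y_4 = 12; pos_z_4 = 7.5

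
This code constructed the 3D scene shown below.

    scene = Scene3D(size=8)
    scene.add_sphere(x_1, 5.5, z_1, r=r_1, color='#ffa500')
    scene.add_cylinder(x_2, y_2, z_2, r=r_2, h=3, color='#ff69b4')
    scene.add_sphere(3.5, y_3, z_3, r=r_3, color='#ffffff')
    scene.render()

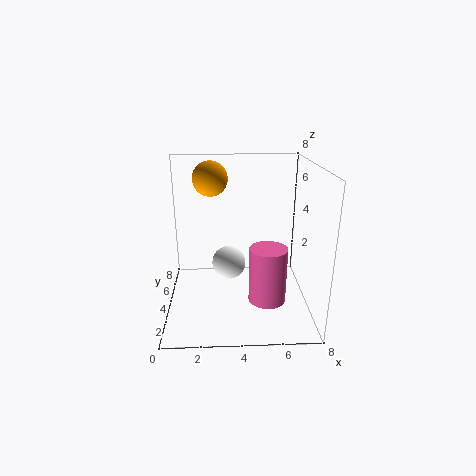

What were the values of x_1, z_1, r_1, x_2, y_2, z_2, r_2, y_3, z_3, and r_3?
x_1 = 2.5, z_1 = 7, r_1 = 1, x_2 = 5.5, y_2 = 2.5, z_2 = 1, r_2 = 1, y_3 = 5, z_3 = 2, r_3 = 1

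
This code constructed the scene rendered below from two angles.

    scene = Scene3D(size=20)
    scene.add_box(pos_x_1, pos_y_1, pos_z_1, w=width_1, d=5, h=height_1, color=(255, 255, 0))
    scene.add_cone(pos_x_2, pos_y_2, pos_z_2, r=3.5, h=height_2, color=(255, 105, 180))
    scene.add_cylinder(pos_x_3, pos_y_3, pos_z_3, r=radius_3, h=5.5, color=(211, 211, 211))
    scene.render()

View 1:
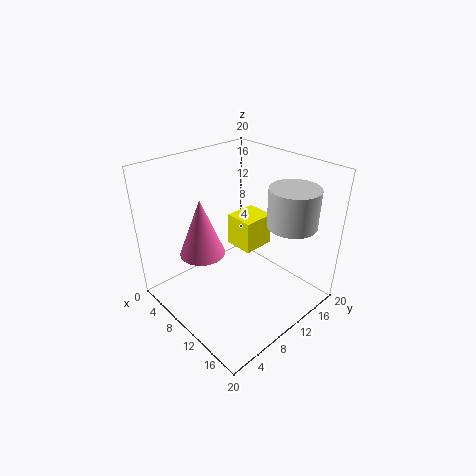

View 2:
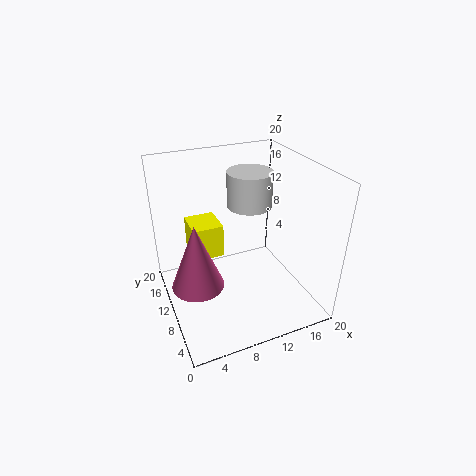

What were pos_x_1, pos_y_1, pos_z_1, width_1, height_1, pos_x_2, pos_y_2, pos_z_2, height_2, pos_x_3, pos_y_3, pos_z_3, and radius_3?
pos_x_1 = 4.5, pos_y_1 = 13, pos_z_1 = 5.5, width_1 = 4.5, height_1 = 5, pos_x_2 = 3.5, pos_y_2 = 8.5, pos_z_2 = 5, height_2 = 9, pos_x_3 = 14.5, pos_y_3 = 16, pos_z_3 = 11.5, radius_3 = 3.5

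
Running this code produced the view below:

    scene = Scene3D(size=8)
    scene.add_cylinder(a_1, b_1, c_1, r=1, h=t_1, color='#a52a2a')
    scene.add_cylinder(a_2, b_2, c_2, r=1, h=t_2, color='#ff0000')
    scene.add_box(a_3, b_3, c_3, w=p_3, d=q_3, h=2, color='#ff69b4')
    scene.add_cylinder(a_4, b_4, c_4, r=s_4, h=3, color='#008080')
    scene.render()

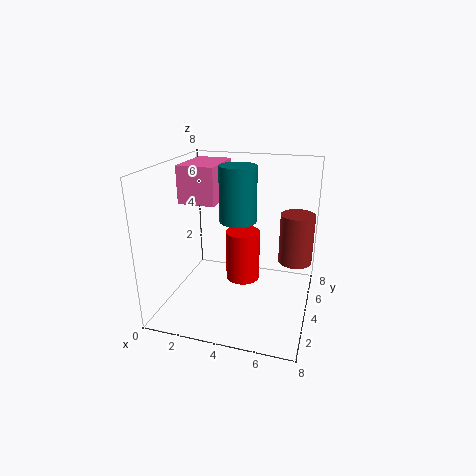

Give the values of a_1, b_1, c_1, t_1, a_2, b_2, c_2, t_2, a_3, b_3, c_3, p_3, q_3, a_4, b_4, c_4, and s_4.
a_1 = 7; b_1 = 6; c_1 = 2; t_1 = 3; a_2 = 4; b_2 = 5; c_2 = 1; t_2 = 3; a_3 = 1; b_3 = 3; c_3 = 6; p_3 = 2; q_3 = 3; a_4 = 4; b_4 = 4; c_4 = 5; s_4 = 1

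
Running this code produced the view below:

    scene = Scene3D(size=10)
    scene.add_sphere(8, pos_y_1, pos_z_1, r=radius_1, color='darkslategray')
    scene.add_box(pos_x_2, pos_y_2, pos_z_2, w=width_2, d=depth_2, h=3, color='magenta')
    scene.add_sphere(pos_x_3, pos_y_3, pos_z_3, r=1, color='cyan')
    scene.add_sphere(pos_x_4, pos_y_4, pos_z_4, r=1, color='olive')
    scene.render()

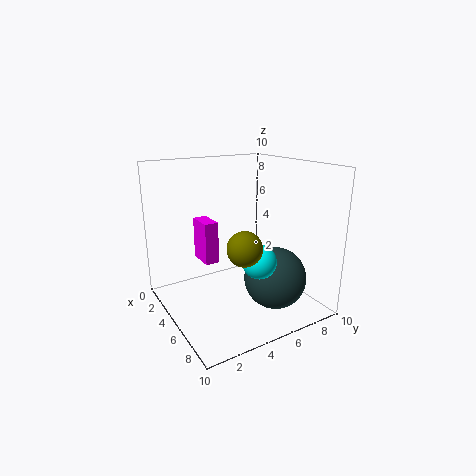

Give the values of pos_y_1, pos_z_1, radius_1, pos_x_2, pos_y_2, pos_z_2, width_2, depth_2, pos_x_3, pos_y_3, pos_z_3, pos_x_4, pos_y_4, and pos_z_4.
pos_y_1 = 6
pos_z_1 = 3
radius_1 = 2
pos_x_2 = 2
pos_y_2 = 3
pos_z_2 = 3
width_2 = 2
depth_2 = 1
pos_x_3 = 9
pos_y_3 = 4
pos_z_3 = 5
pos_x_4 = 9
pos_y_4 = 3
pos_z_4 = 6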